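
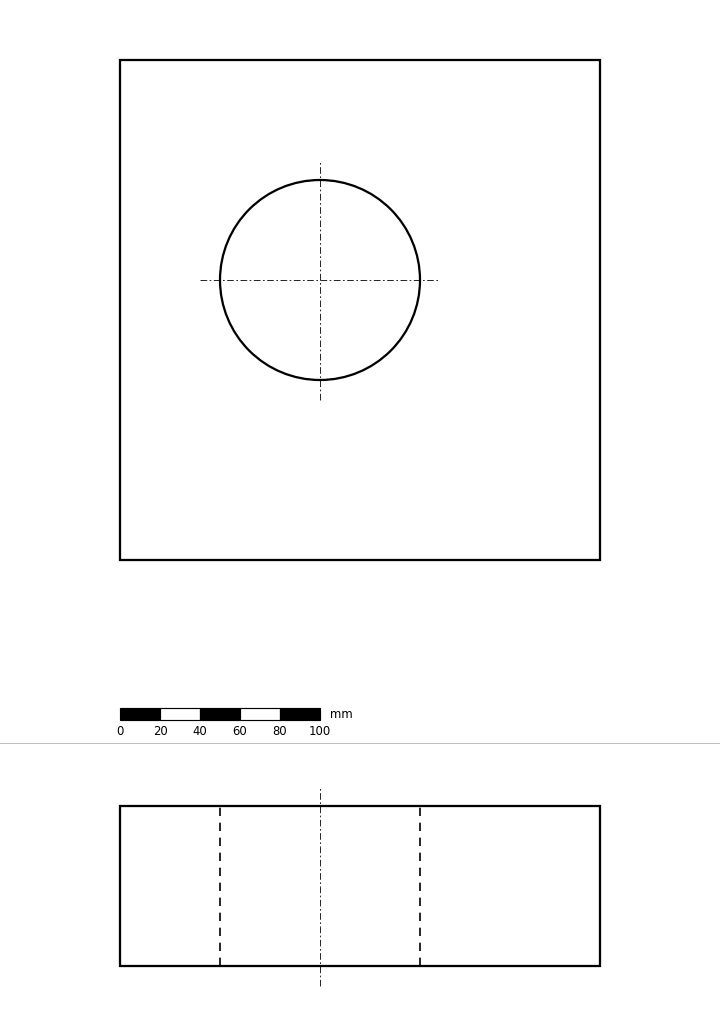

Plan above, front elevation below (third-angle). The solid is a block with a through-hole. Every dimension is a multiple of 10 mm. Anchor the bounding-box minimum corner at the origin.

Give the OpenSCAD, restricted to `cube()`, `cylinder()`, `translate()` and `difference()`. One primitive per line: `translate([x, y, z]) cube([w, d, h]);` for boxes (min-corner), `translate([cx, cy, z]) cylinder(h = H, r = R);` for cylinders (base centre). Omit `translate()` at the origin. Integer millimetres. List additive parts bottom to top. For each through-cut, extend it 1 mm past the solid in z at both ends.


difference() {
  cube([240, 250, 80]);
  translate([100, 140, -1]) cylinder(h = 82, r = 50);
}


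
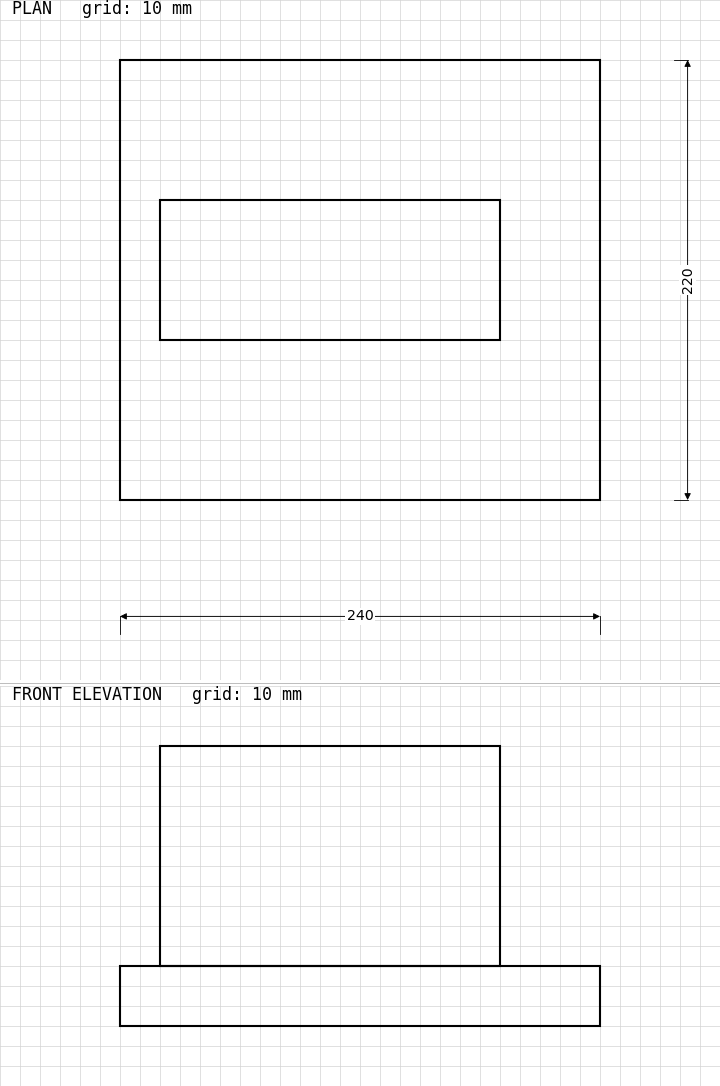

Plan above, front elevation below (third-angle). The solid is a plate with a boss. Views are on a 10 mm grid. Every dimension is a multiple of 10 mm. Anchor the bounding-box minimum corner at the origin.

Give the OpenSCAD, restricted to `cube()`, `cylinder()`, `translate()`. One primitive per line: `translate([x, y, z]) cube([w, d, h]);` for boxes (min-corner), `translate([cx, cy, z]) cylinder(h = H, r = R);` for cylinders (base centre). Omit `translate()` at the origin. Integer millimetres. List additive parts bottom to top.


cube([240, 220, 30]);
translate([20, 80, 30]) cube([170, 70, 110]);


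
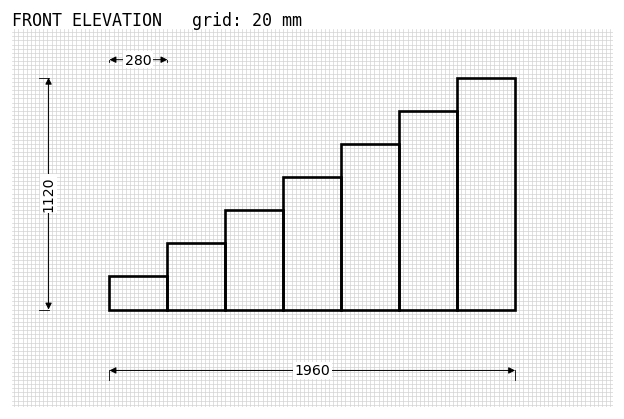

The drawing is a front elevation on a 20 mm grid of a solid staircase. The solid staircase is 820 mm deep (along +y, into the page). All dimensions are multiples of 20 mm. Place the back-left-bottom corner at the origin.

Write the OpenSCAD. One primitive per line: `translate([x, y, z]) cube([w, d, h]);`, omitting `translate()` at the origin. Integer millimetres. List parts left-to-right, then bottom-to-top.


cube([280, 820, 160]);
translate([280, 0, 0]) cube([280, 820, 320]);
translate([560, 0, 0]) cube([280, 820, 480]);
translate([840, 0, 0]) cube([280, 820, 640]);
translate([1120, 0, 0]) cube([280, 820, 800]);
translate([1400, 0, 0]) cube([280, 820, 960]);
translate([1680, 0, 0]) cube([280, 820, 1120]);


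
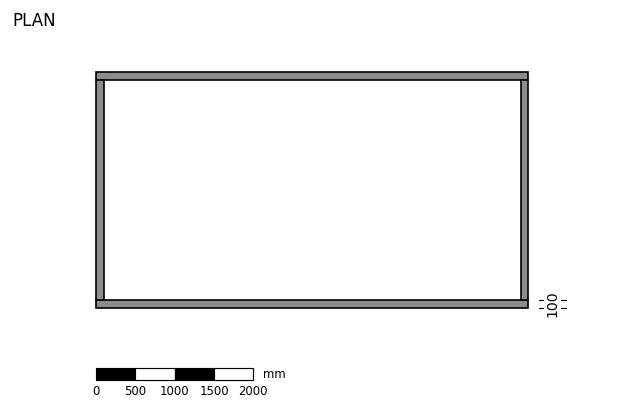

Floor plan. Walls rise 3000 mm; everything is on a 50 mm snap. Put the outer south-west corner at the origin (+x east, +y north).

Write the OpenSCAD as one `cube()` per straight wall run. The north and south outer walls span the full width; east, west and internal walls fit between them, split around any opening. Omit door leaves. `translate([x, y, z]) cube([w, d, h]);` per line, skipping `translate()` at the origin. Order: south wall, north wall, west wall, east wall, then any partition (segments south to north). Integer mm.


cube([5500, 100, 3000]);
translate([0, 2900, 0]) cube([5500, 100, 3000]);
translate([0, 100, 0]) cube([100, 2800, 3000]);
translate([5400, 100, 0]) cube([100, 2800, 3000]);


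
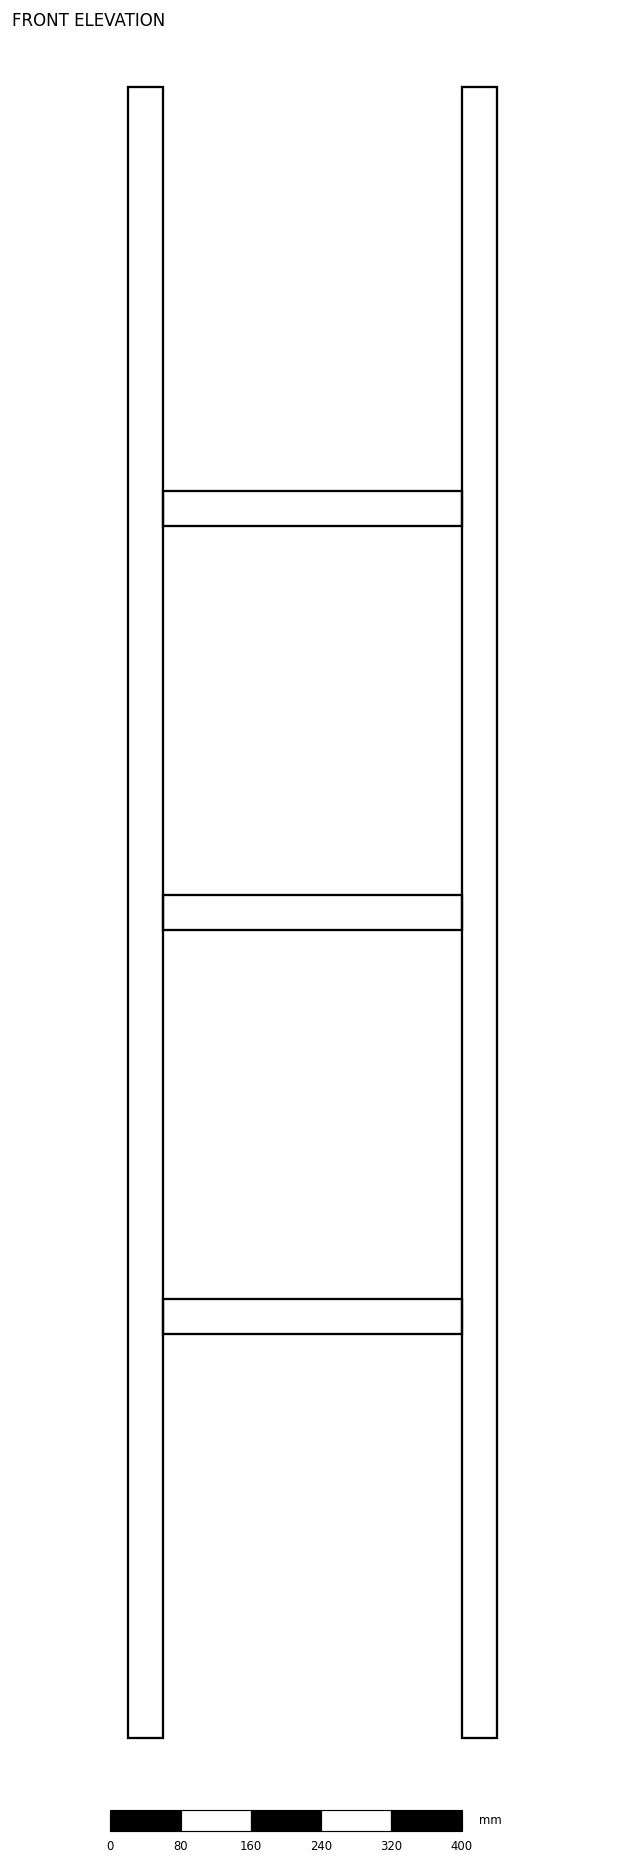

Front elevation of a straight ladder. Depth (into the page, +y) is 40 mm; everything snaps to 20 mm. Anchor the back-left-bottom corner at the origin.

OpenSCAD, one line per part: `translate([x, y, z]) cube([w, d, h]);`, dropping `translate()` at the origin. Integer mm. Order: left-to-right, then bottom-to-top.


cube([40, 40, 1880]);
translate([40, 0, 460]) cube([340, 40, 40]);
translate([40, 0, 920]) cube([340, 40, 40]);
translate([40, 0, 1380]) cube([340, 40, 40]);
translate([380, 0, 0]) cube([40, 40, 1880]);


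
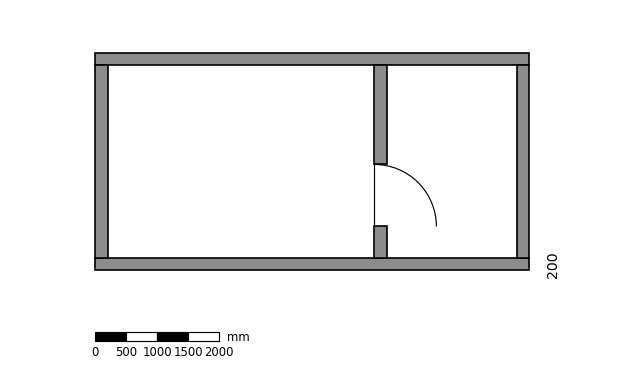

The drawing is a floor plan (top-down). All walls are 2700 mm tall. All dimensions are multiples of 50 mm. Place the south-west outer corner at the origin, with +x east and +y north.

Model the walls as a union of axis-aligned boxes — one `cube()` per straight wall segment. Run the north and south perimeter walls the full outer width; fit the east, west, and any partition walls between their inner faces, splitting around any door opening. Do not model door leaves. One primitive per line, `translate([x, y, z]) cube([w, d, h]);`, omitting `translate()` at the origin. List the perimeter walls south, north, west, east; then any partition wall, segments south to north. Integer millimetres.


cube([7000, 200, 2700]);
translate([0, 3300, 0]) cube([7000, 200, 2700]);
translate([0, 200, 0]) cube([200, 3100, 2700]);
translate([6800, 200, 0]) cube([200, 3100, 2700]);
translate([4500, 200, 0]) cube([200, 500, 2700]);
translate([4500, 1700, 0]) cube([200, 1600, 2700]);


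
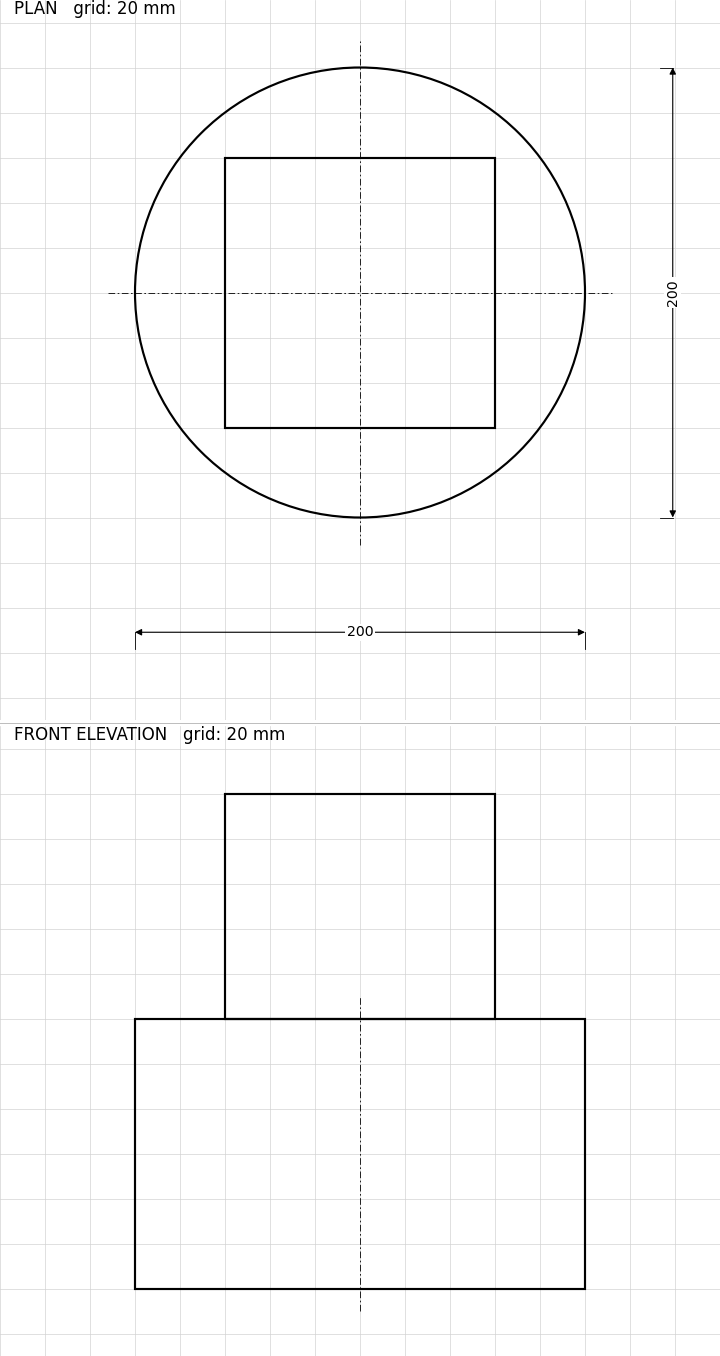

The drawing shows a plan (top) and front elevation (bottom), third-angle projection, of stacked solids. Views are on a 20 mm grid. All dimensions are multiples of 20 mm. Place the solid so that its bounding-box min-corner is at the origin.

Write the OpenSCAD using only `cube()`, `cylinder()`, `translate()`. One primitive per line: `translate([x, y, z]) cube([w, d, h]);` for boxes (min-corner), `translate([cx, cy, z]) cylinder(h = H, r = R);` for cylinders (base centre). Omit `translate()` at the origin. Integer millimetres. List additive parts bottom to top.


translate([100, 100, 0]) cylinder(h = 120, r = 100);
translate([40, 40, 120]) cube([120, 120, 100]);


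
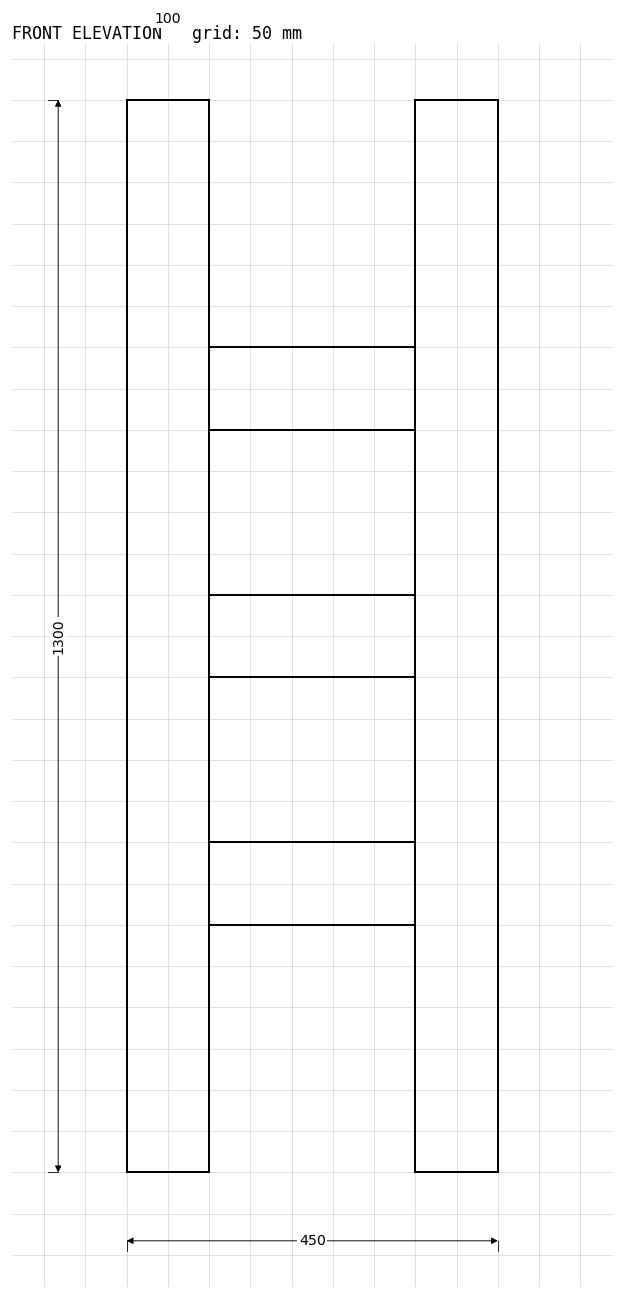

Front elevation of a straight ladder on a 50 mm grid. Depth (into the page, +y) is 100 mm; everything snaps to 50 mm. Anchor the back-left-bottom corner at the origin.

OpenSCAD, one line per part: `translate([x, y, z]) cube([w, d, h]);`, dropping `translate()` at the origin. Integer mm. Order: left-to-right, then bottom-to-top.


cube([100, 100, 1300]);
translate([100, 0, 300]) cube([250, 100, 100]);
translate([100, 0, 600]) cube([250, 100, 100]);
translate([100, 0, 900]) cube([250, 100, 100]);
translate([350, 0, 0]) cube([100, 100, 1300]);


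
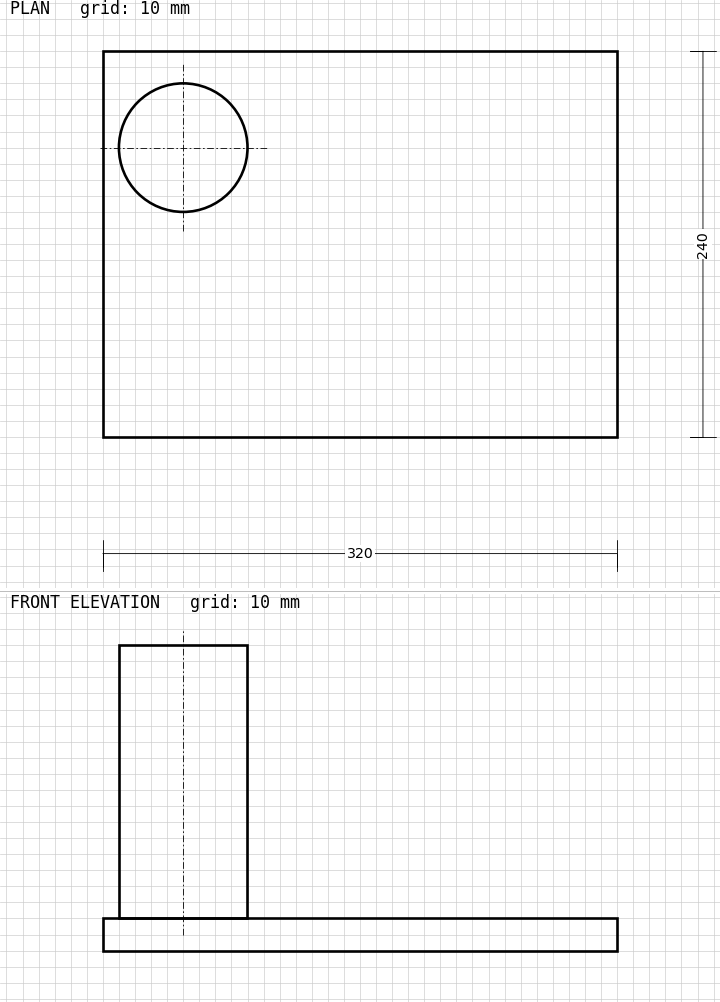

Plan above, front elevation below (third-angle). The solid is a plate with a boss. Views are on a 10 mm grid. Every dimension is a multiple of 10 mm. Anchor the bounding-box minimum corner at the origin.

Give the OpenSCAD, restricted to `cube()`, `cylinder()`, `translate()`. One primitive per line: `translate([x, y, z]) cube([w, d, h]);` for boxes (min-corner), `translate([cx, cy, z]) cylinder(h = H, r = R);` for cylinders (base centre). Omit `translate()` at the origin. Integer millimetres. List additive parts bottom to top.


cube([320, 240, 20]);
translate([50, 180, 20]) cylinder(h = 170, r = 40);


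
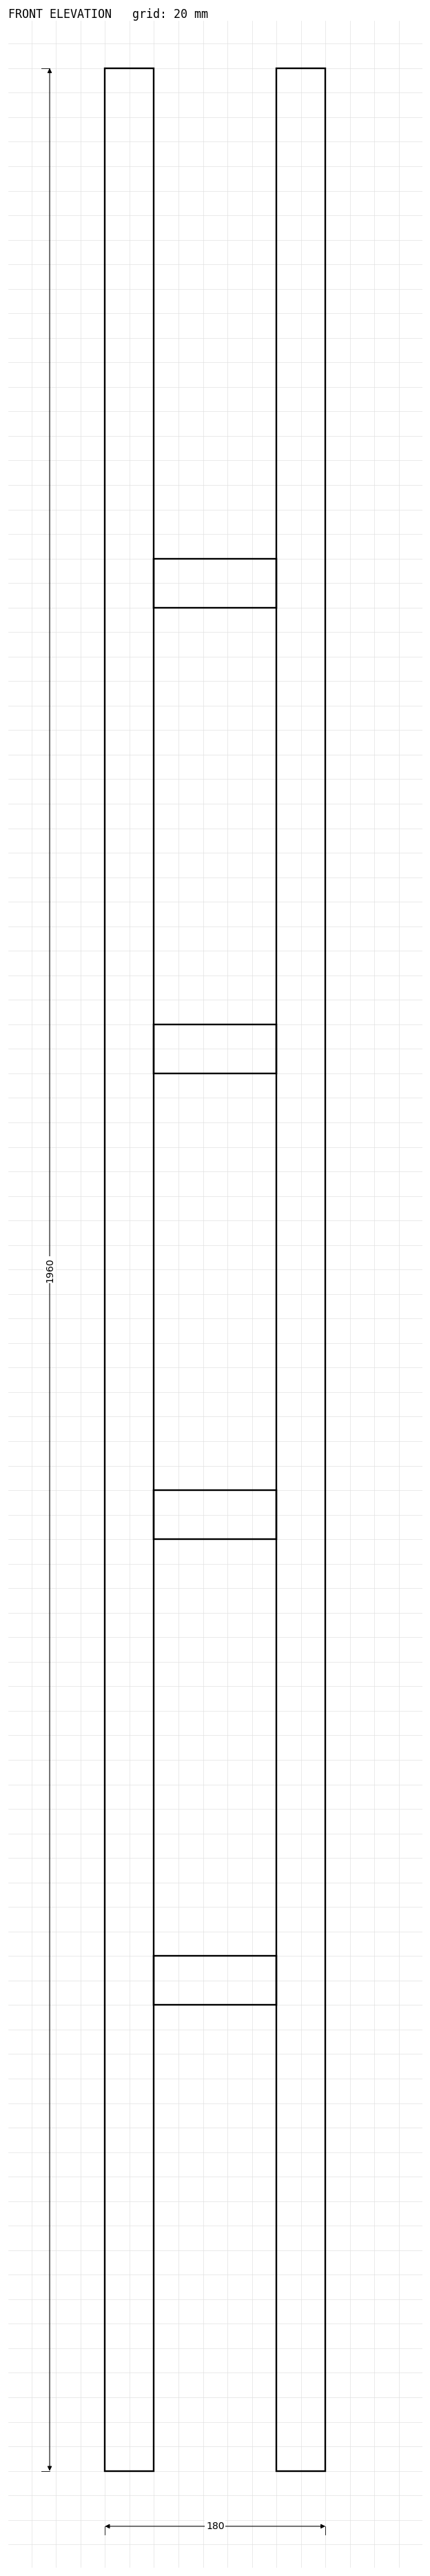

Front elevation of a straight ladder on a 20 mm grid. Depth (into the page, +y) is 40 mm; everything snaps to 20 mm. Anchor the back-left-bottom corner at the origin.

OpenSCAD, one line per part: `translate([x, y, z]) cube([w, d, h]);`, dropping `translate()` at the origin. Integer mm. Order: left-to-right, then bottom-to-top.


cube([40, 40, 1960]);
translate([40, 0, 380]) cube([100, 40, 40]);
translate([40, 0, 760]) cube([100, 40, 40]);
translate([40, 0, 1140]) cube([100, 40, 40]);
translate([40, 0, 1520]) cube([100, 40, 40]);
translate([140, 0, 0]) cube([40, 40, 1960]);


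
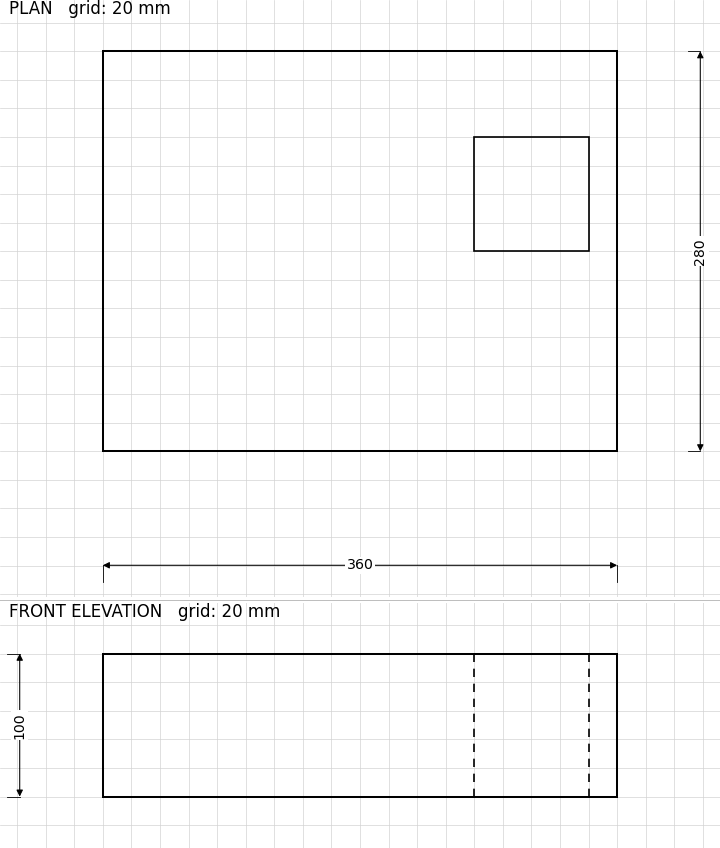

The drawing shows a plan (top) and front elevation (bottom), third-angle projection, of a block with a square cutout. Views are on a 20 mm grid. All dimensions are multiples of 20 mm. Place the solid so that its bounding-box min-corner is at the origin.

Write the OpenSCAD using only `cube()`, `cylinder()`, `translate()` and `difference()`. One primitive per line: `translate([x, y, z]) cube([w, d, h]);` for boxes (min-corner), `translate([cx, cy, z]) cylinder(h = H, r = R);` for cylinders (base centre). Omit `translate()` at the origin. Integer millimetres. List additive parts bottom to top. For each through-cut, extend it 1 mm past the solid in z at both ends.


difference() {
  cube([360, 280, 100]);
  translate([260, 140, -1]) cube([80, 80, 102]);
}


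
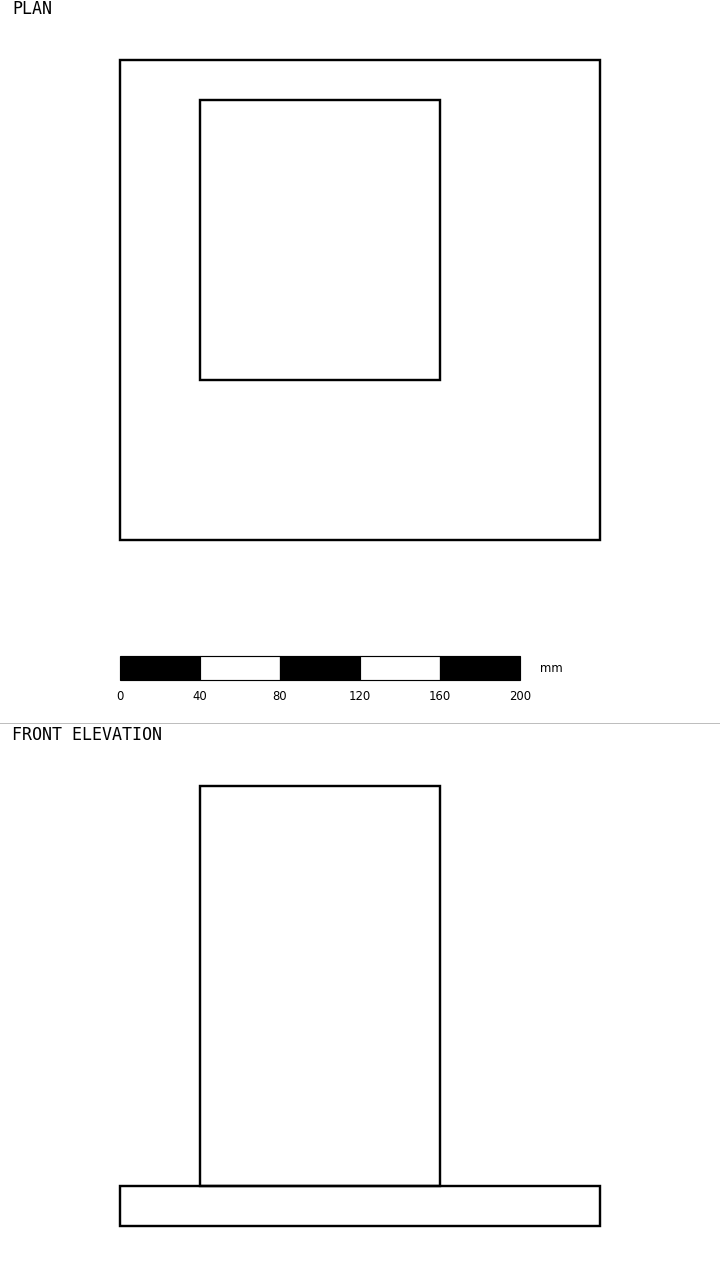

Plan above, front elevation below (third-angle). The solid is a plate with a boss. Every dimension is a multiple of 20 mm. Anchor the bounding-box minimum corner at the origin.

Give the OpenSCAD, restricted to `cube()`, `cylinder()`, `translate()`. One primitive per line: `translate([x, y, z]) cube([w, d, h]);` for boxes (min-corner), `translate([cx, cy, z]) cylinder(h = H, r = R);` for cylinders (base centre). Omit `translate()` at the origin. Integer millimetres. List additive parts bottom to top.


cube([240, 240, 20]);
translate([40, 80, 20]) cube([120, 140, 200]);


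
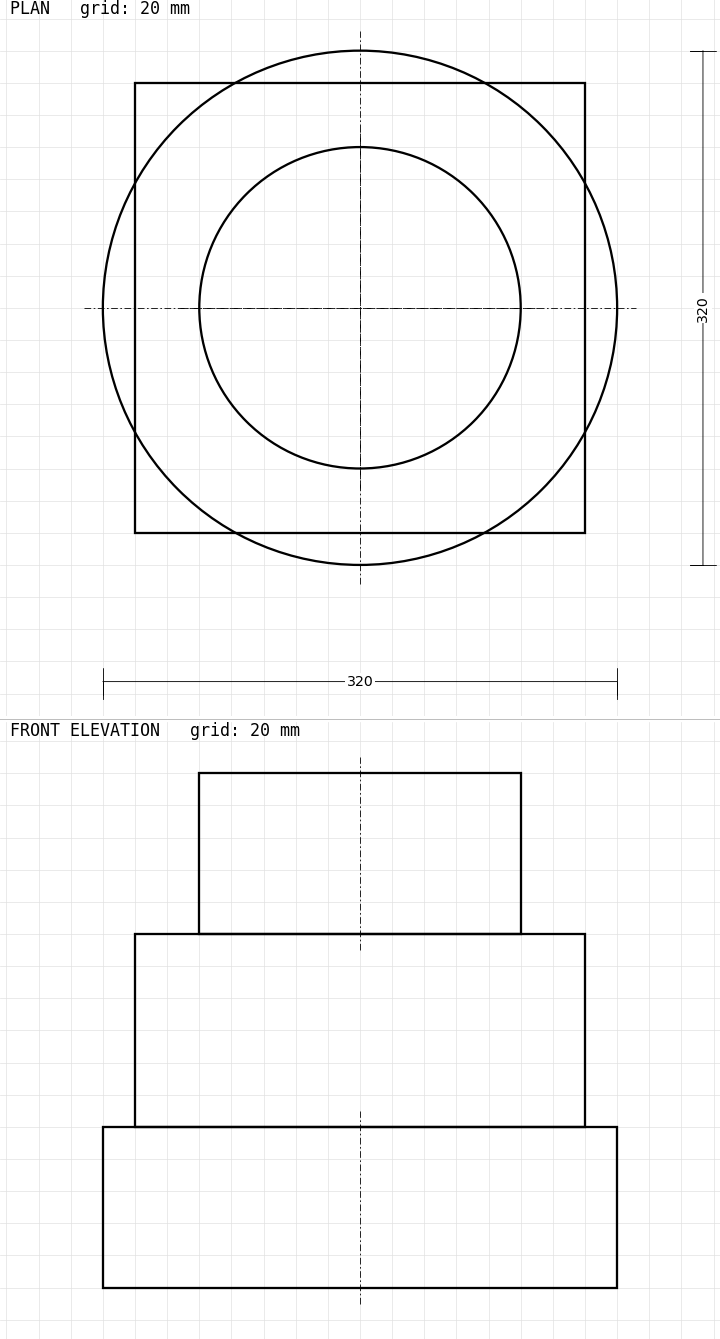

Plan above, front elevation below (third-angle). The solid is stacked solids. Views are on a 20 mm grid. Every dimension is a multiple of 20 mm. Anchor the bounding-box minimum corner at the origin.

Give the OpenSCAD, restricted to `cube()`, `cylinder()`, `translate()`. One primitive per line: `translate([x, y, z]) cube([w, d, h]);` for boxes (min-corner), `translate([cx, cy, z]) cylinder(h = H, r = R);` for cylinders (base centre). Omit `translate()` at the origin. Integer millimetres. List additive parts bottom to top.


translate([160, 160, 0]) cylinder(h = 100, r = 160);
translate([20, 20, 100]) cube([280, 280, 120]);
translate([160, 160, 220]) cylinder(h = 100, r = 100);


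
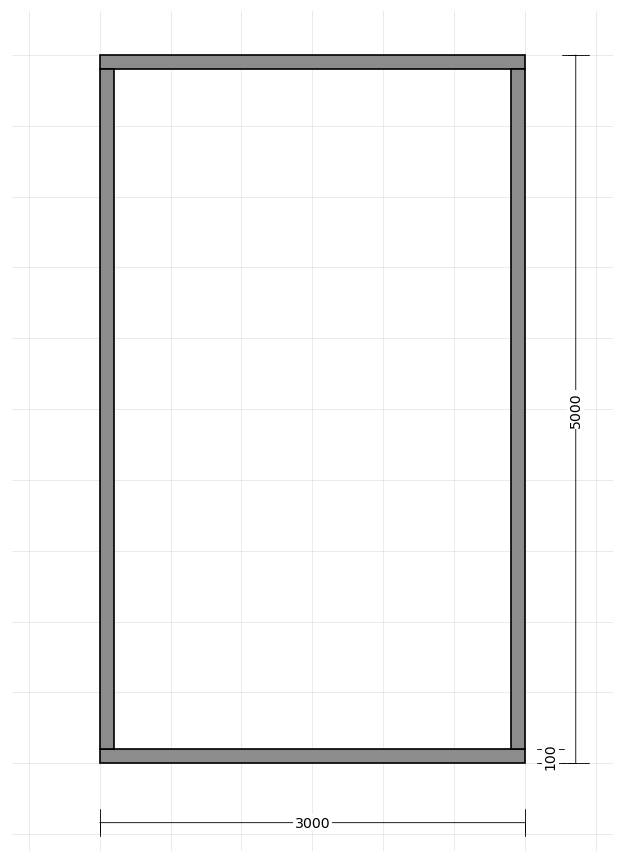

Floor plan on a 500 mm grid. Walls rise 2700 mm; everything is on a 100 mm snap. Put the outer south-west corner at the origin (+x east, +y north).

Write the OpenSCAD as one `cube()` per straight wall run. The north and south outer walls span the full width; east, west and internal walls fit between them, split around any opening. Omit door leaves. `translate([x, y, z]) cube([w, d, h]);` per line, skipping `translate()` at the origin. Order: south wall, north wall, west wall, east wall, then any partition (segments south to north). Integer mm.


cube([3000, 100, 2700]);
translate([0, 4900, 0]) cube([3000, 100, 2700]);
translate([0, 100, 0]) cube([100, 4800, 2700]);
translate([2900, 100, 0]) cube([100, 4800, 2700]);


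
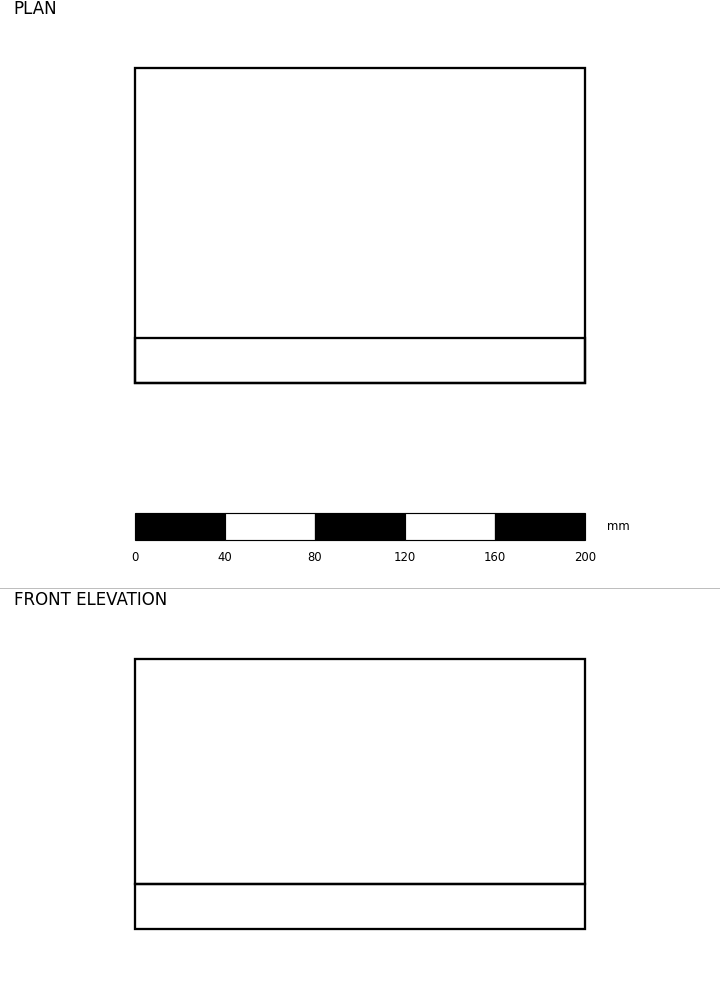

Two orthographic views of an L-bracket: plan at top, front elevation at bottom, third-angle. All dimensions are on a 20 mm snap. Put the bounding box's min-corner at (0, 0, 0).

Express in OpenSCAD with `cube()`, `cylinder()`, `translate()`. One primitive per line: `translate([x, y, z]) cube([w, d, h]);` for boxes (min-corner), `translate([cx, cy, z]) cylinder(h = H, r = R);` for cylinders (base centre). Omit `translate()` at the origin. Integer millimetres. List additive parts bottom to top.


cube([200, 140, 20]);
translate([0, 0, 20]) cube([200, 20, 100]);


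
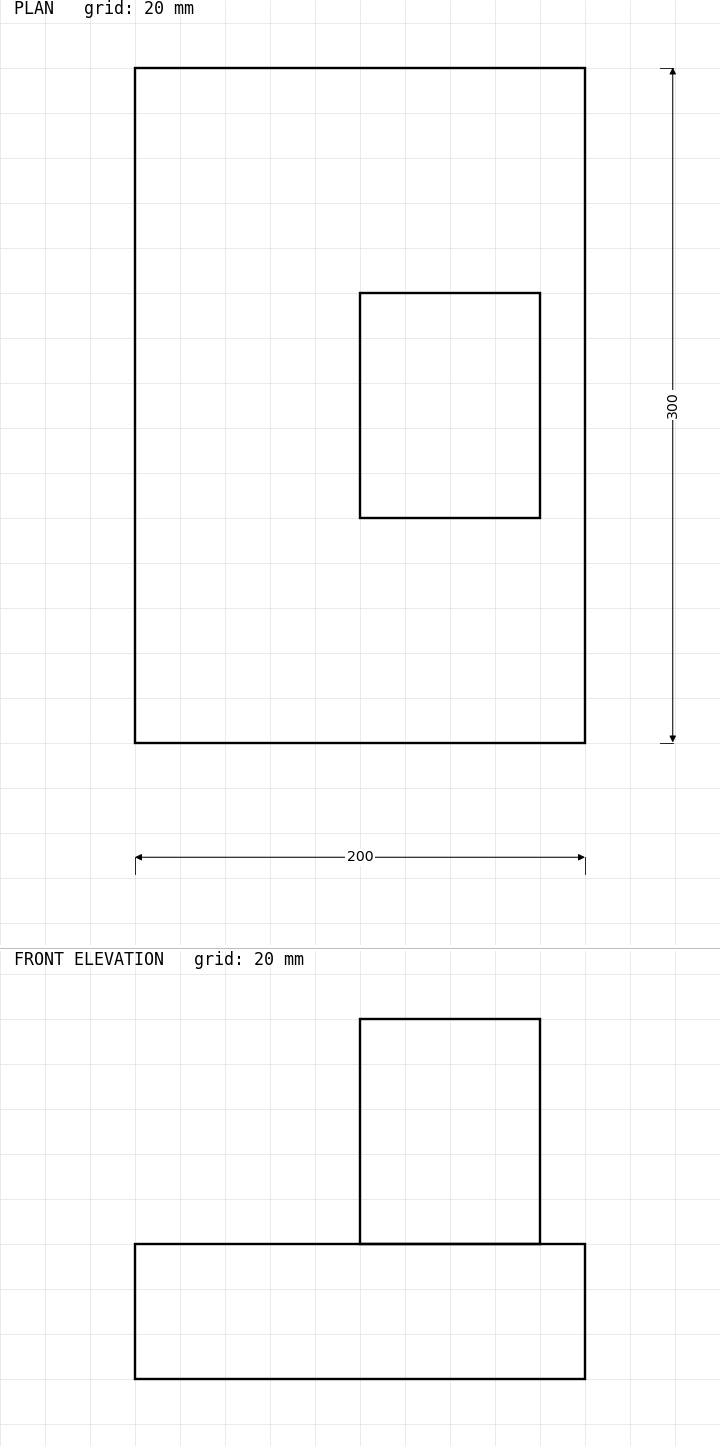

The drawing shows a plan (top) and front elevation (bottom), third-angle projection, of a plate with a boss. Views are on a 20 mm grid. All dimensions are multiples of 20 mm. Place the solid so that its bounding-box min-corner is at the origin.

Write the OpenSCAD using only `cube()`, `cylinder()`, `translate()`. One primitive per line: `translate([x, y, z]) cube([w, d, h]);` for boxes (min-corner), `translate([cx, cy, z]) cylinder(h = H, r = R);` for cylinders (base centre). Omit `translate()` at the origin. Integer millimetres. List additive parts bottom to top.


cube([200, 300, 60]);
translate([100, 100, 60]) cube([80, 100, 100]);


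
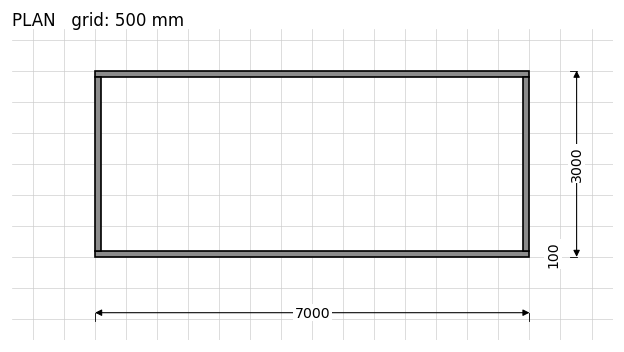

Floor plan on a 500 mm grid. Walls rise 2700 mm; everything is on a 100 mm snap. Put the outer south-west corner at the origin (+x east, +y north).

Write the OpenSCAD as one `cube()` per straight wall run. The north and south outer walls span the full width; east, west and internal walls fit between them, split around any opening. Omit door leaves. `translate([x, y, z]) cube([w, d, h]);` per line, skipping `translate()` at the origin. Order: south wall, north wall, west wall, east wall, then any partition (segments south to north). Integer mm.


cube([7000, 100, 2700]);
translate([0, 2900, 0]) cube([7000, 100, 2700]);
translate([0, 100, 0]) cube([100, 2800, 2700]);
translate([6900, 100, 0]) cube([100, 2800, 2700]);


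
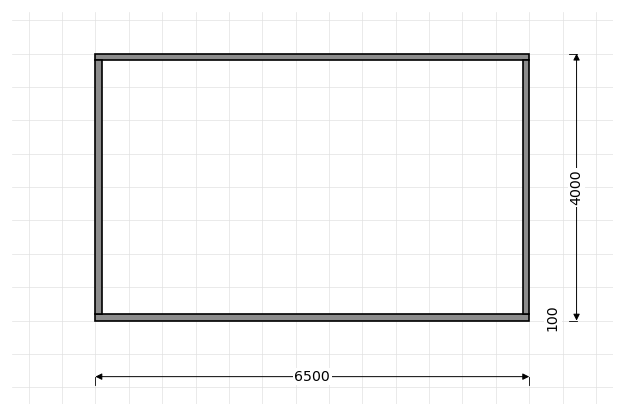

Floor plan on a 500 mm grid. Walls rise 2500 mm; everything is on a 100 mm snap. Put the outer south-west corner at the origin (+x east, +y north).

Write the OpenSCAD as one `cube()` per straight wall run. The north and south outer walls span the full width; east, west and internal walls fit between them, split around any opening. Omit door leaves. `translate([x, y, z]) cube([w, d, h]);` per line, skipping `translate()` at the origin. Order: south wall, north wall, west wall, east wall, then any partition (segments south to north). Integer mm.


cube([6500, 100, 2500]);
translate([0, 3900, 0]) cube([6500, 100, 2500]);
translate([0, 100, 0]) cube([100, 3800, 2500]);
translate([6400, 100, 0]) cube([100, 3800, 2500]);


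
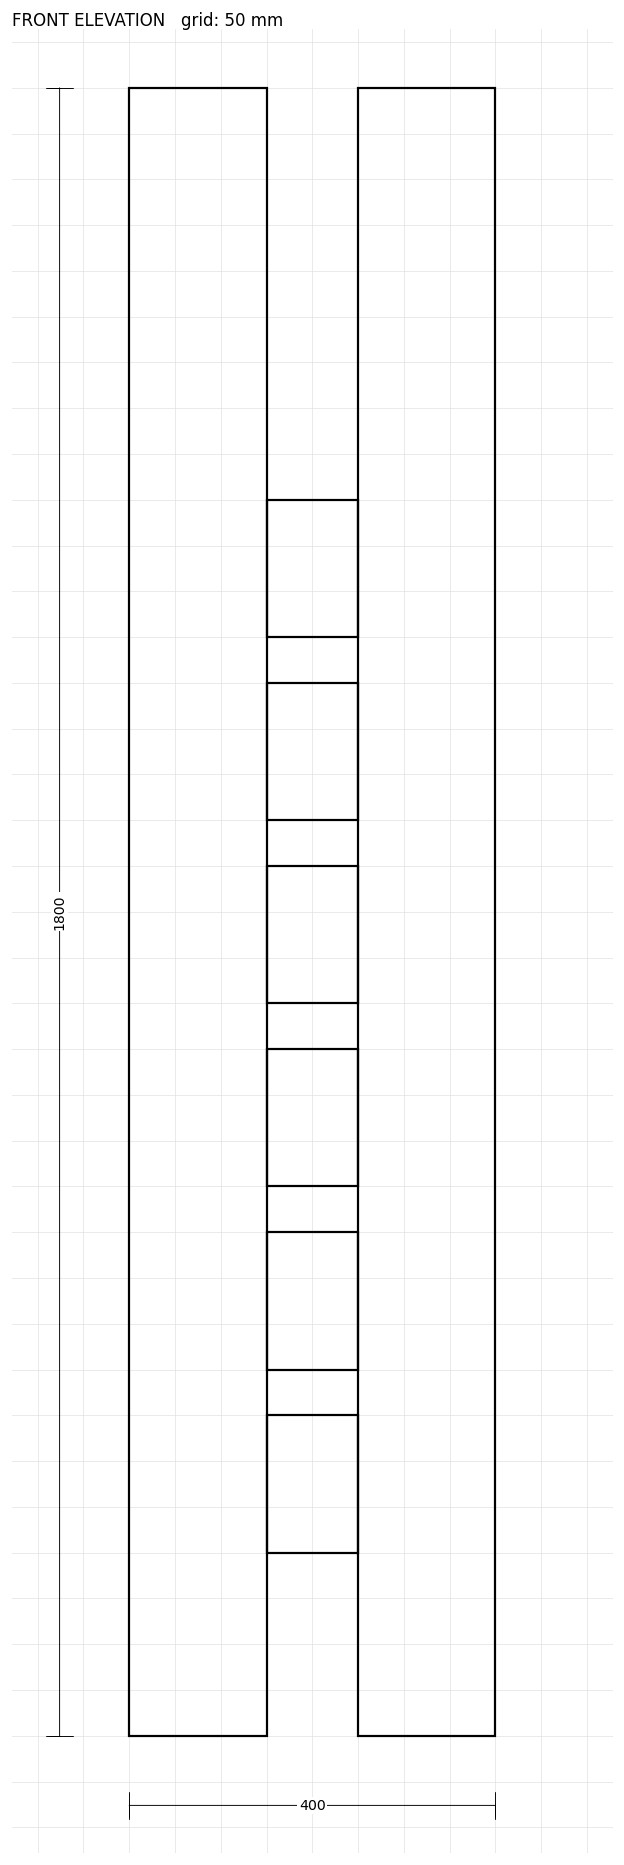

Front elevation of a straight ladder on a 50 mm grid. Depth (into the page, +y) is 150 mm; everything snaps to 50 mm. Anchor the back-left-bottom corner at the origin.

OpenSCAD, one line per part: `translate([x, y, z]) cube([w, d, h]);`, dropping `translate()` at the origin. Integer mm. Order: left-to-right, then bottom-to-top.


cube([150, 150, 1800]);
translate([150, 0, 200]) cube([100, 150, 150]);
translate([150, 0, 400]) cube([100, 150, 150]);
translate([150, 0, 600]) cube([100, 150, 150]);
translate([150, 0, 800]) cube([100, 150, 150]);
translate([150, 0, 1000]) cube([100, 150, 150]);
translate([150, 0, 1200]) cube([100, 150, 150]);
translate([250, 0, 0]) cube([150, 150, 1800]);


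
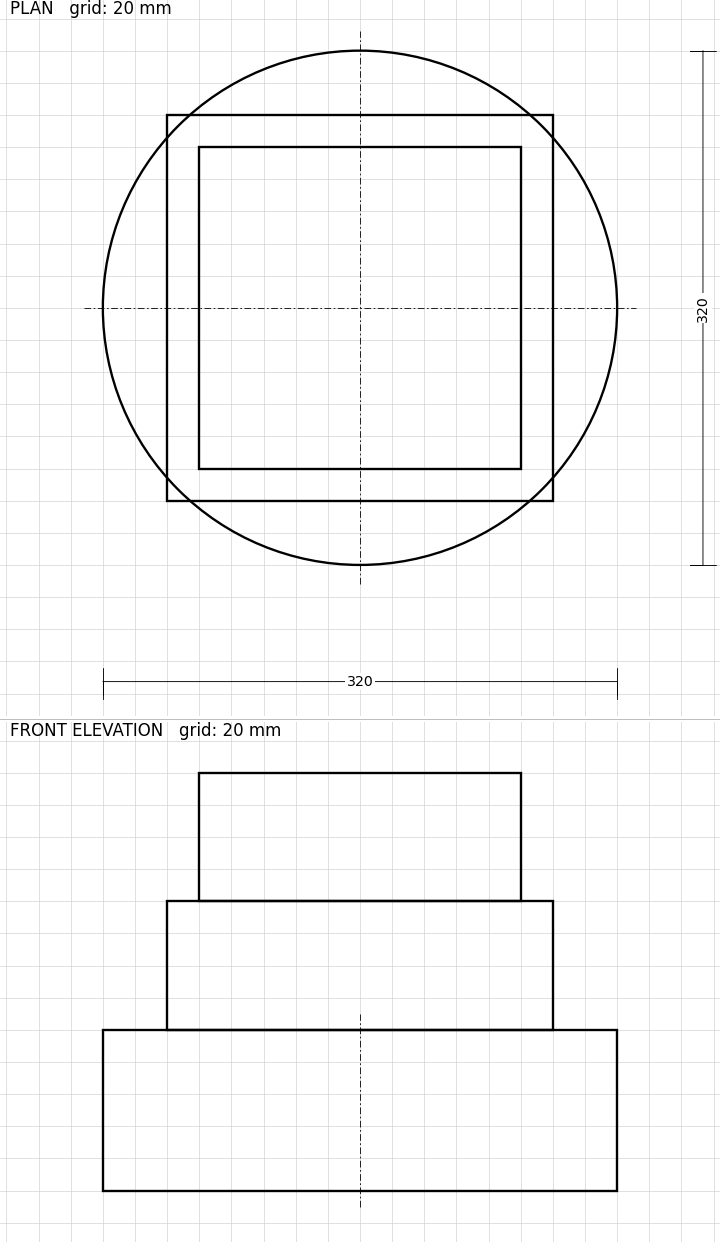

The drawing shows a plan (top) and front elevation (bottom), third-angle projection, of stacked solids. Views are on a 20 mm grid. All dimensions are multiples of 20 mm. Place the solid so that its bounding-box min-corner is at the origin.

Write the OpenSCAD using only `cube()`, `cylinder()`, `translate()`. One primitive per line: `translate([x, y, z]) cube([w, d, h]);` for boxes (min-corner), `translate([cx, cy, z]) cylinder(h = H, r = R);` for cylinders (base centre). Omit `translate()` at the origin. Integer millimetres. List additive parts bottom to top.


translate([160, 160, 0]) cylinder(h = 100, r = 160);
translate([40, 40, 100]) cube([240, 240, 80]);
translate([60, 60, 180]) cube([200, 200, 80]);


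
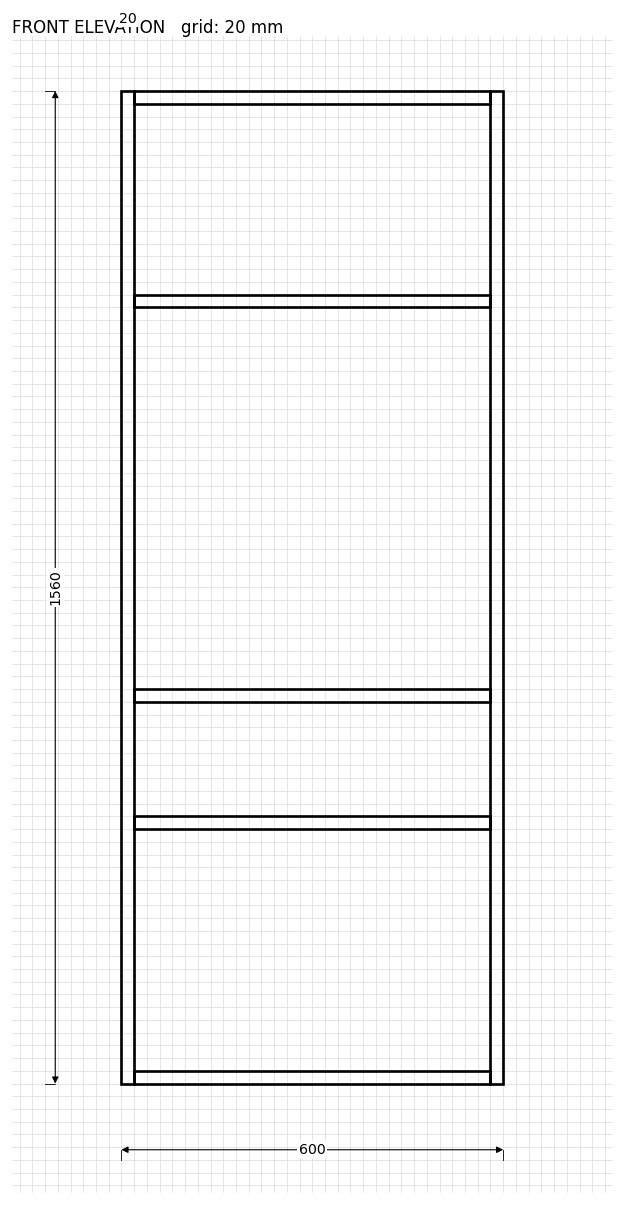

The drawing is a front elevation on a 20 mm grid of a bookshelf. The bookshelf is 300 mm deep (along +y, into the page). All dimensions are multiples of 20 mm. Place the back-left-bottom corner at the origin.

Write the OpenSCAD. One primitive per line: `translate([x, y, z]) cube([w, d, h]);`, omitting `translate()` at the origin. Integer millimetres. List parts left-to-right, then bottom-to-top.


cube([20, 300, 1560]);
translate([20, 0, 0]) cube([560, 300, 20]);
translate([20, 0, 400]) cube([560, 300, 20]);
translate([20, 0, 600]) cube([560, 300, 20]);
translate([20, 0, 1220]) cube([560, 300, 20]);
translate([20, 0, 1540]) cube([560, 300, 20]);
translate([580, 0, 0]) cube([20, 300, 1560]);


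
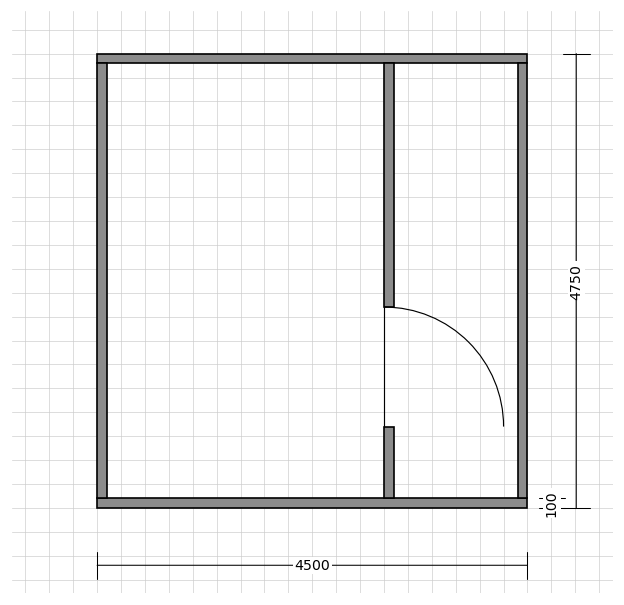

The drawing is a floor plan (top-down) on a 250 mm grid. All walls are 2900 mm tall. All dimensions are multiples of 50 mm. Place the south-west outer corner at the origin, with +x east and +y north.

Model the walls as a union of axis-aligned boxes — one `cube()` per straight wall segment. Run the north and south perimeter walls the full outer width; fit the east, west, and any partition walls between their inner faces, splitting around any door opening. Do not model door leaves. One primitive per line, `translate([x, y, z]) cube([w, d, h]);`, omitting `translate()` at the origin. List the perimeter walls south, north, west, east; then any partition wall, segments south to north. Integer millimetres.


cube([4500, 100, 2900]);
translate([0, 4650, 0]) cube([4500, 100, 2900]);
translate([0, 100, 0]) cube([100, 4550, 2900]);
translate([4400, 100, 0]) cube([100, 4550, 2900]);
translate([3000, 100, 0]) cube([100, 750, 2900]);
translate([3000, 2100, 0]) cube([100, 2550, 2900]);


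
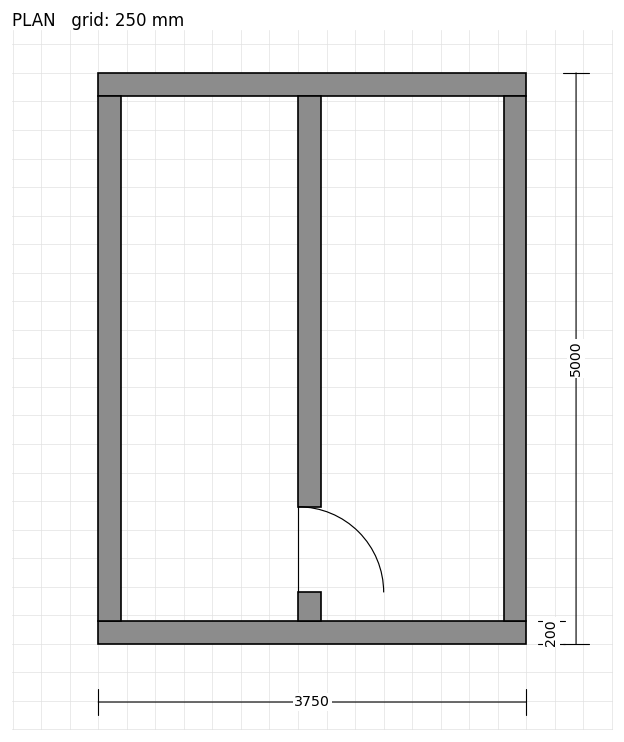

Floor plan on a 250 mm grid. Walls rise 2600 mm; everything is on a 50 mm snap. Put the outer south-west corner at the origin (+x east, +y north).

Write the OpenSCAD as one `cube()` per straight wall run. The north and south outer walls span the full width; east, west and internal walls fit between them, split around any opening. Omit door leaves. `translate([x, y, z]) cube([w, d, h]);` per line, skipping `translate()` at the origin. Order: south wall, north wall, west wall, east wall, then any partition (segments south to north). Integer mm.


cube([3750, 200, 2600]);
translate([0, 4800, 0]) cube([3750, 200, 2600]);
translate([0, 200, 0]) cube([200, 4600, 2600]);
translate([3550, 200, 0]) cube([200, 4600, 2600]);
translate([1750, 200, 0]) cube([200, 250, 2600]);
translate([1750, 1200, 0]) cube([200, 3600, 2600]);


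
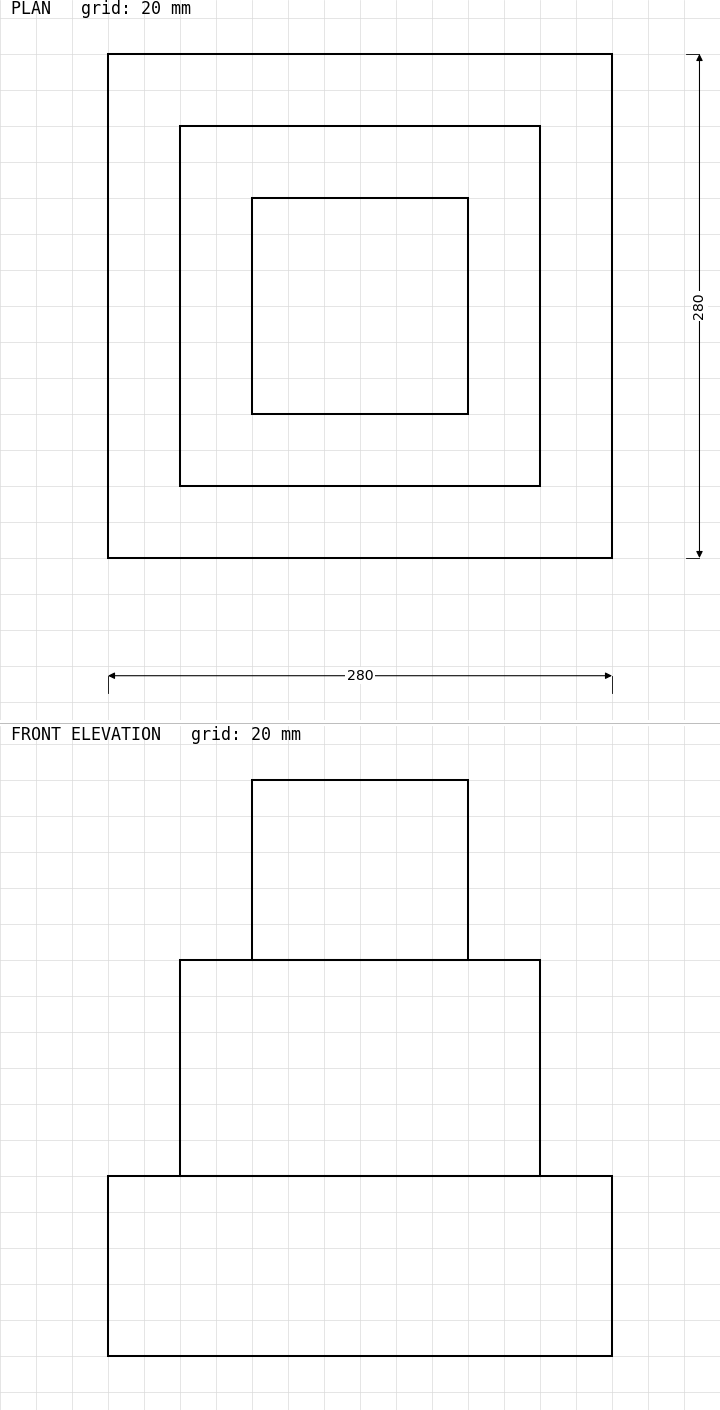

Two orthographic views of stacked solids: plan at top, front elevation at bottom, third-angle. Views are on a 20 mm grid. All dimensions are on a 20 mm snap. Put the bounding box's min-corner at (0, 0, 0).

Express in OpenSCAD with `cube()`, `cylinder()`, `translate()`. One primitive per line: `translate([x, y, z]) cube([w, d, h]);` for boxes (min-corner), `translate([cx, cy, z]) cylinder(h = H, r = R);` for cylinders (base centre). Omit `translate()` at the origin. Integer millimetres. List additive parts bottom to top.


cube([280, 280, 100]);
translate([40, 40, 100]) cube([200, 200, 120]);
translate([80, 80, 220]) cube([120, 120, 100]);


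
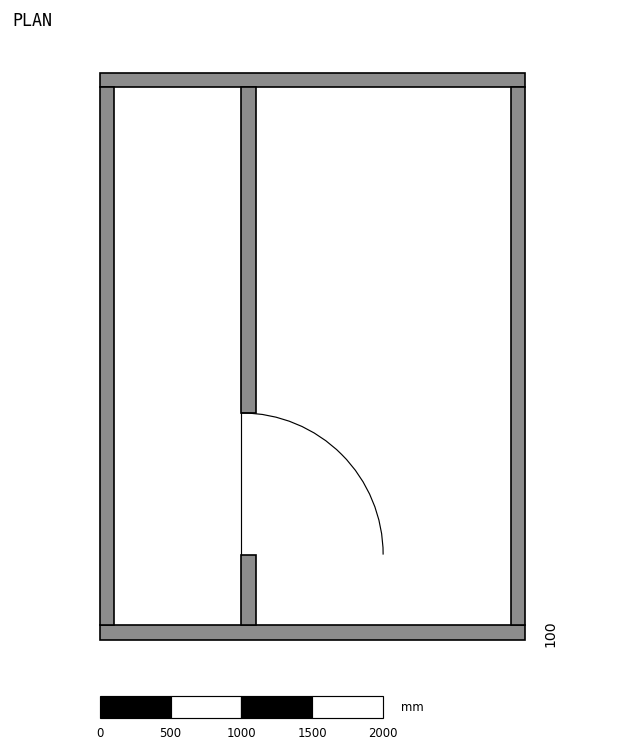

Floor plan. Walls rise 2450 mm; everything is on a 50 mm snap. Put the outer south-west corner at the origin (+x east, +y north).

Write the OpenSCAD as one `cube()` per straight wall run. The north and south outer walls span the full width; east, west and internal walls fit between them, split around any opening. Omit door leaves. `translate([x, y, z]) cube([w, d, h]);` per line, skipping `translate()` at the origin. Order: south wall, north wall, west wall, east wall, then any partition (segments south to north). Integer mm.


cube([3000, 100, 2450]);
translate([0, 3900, 0]) cube([3000, 100, 2450]);
translate([0, 100, 0]) cube([100, 3800, 2450]);
translate([2900, 100, 0]) cube([100, 3800, 2450]);
translate([1000, 100, 0]) cube([100, 500, 2450]);
translate([1000, 1600, 0]) cube([100, 2300, 2450]);


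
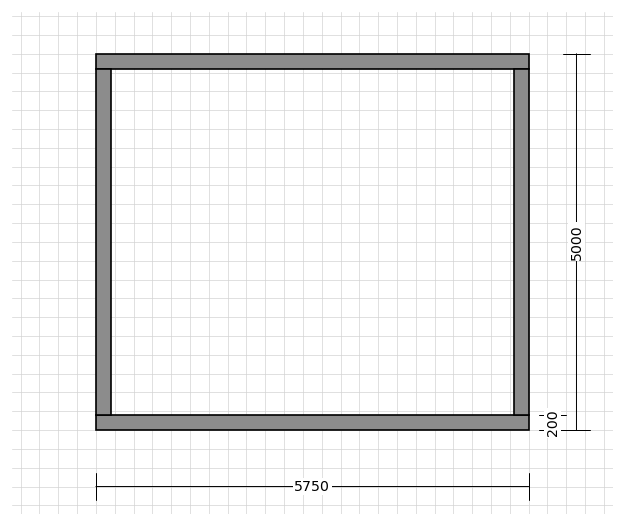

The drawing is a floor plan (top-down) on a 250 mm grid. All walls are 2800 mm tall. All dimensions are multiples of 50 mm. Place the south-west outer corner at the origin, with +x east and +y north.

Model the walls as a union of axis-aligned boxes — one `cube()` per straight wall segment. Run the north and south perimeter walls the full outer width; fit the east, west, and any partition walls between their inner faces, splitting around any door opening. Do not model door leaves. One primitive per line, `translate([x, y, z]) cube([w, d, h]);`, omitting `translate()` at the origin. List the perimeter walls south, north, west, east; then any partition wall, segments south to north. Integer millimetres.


cube([5750, 200, 2800]);
translate([0, 4800, 0]) cube([5750, 200, 2800]);
translate([0, 200, 0]) cube([200, 4600, 2800]);
translate([5550, 200, 0]) cube([200, 4600, 2800]);


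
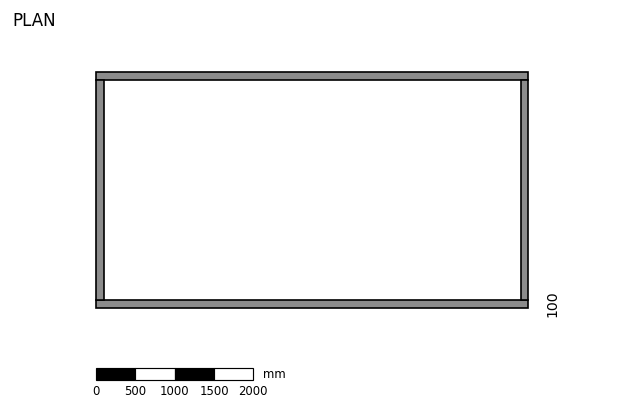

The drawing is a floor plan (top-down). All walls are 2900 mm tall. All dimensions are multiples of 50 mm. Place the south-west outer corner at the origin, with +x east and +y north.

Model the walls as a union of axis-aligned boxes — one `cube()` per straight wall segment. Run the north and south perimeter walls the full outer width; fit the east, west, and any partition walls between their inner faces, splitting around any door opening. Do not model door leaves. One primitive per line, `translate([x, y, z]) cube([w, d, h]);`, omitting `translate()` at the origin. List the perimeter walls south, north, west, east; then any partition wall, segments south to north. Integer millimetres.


cube([5500, 100, 2900]);
translate([0, 2900, 0]) cube([5500, 100, 2900]);
translate([0, 100, 0]) cube([100, 2800, 2900]);
translate([5400, 100, 0]) cube([100, 2800, 2900]);


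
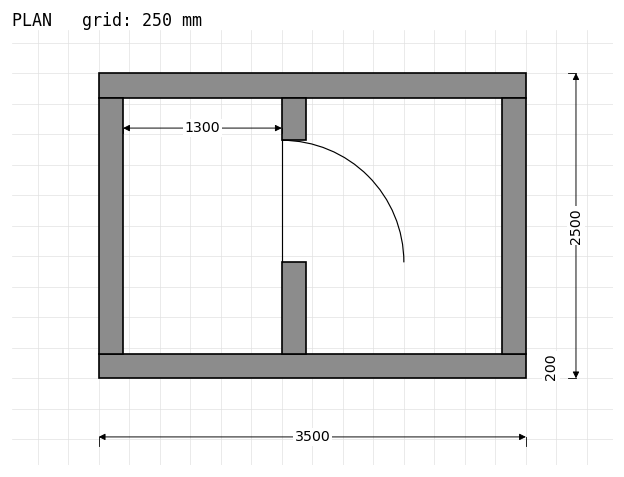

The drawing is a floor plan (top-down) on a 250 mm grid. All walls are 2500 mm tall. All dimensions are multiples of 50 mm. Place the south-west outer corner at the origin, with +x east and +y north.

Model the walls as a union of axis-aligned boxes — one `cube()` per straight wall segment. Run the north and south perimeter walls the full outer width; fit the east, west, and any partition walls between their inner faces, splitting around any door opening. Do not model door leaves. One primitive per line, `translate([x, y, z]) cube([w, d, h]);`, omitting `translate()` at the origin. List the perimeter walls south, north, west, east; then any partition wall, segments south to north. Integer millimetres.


cube([3500, 200, 2500]);
translate([0, 2300, 0]) cube([3500, 200, 2500]);
translate([0, 200, 0]) cube([200, 2100, 2500]);
translate([3300, 200, 0]) cube([200, 2100, 2500]);
translate([1500, 200, 0]) cube([200, 750, 2500]);
translate([1500, 1950, 0]) cube([200, 350, 2500]);


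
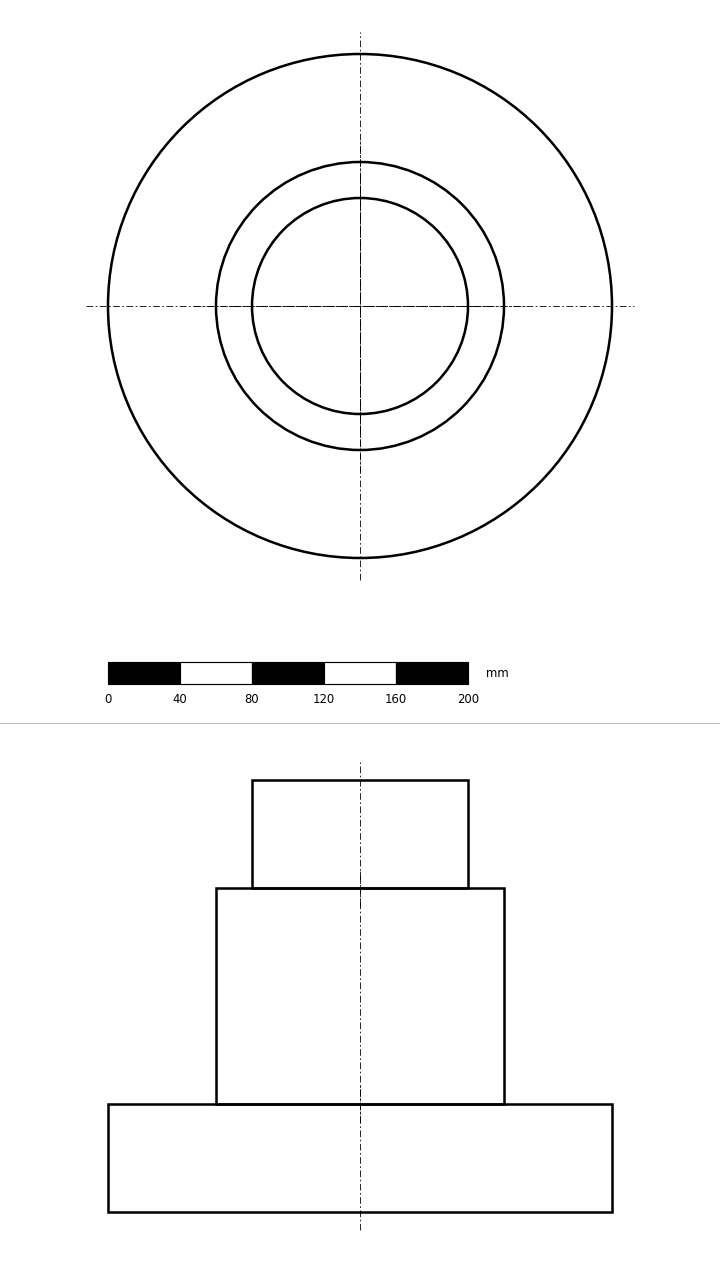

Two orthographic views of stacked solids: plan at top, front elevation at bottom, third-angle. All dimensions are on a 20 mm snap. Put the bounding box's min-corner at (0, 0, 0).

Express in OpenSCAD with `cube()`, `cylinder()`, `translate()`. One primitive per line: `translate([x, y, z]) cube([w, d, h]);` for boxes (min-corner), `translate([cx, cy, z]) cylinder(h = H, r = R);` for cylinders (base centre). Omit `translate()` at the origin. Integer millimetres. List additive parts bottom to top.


translate([140, 140, 0]) cylinder(h = 60, r = 140);
translate([140, 140, 60]) cylinder(h = 120, r = 80);
translate([140, 140, 180]) cylinder(h = 60, r = 60);


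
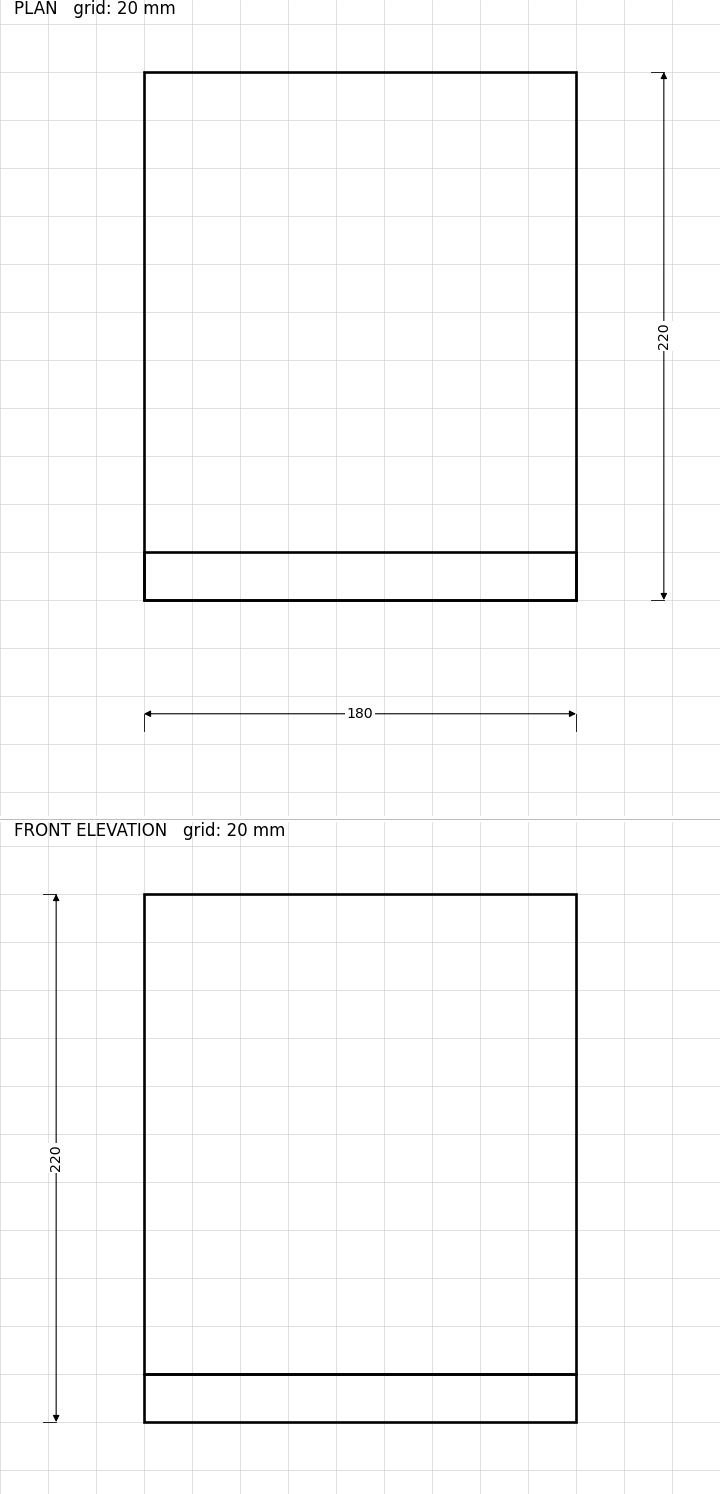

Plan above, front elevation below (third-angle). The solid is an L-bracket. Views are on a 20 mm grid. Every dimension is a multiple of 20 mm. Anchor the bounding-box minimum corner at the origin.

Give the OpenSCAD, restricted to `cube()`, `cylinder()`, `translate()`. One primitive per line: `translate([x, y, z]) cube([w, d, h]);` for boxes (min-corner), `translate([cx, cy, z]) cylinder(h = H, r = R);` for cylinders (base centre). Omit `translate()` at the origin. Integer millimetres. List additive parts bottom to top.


cube([180, 220, 20]);
translate([0, 0, 20]) cube([180, 20, 200]);


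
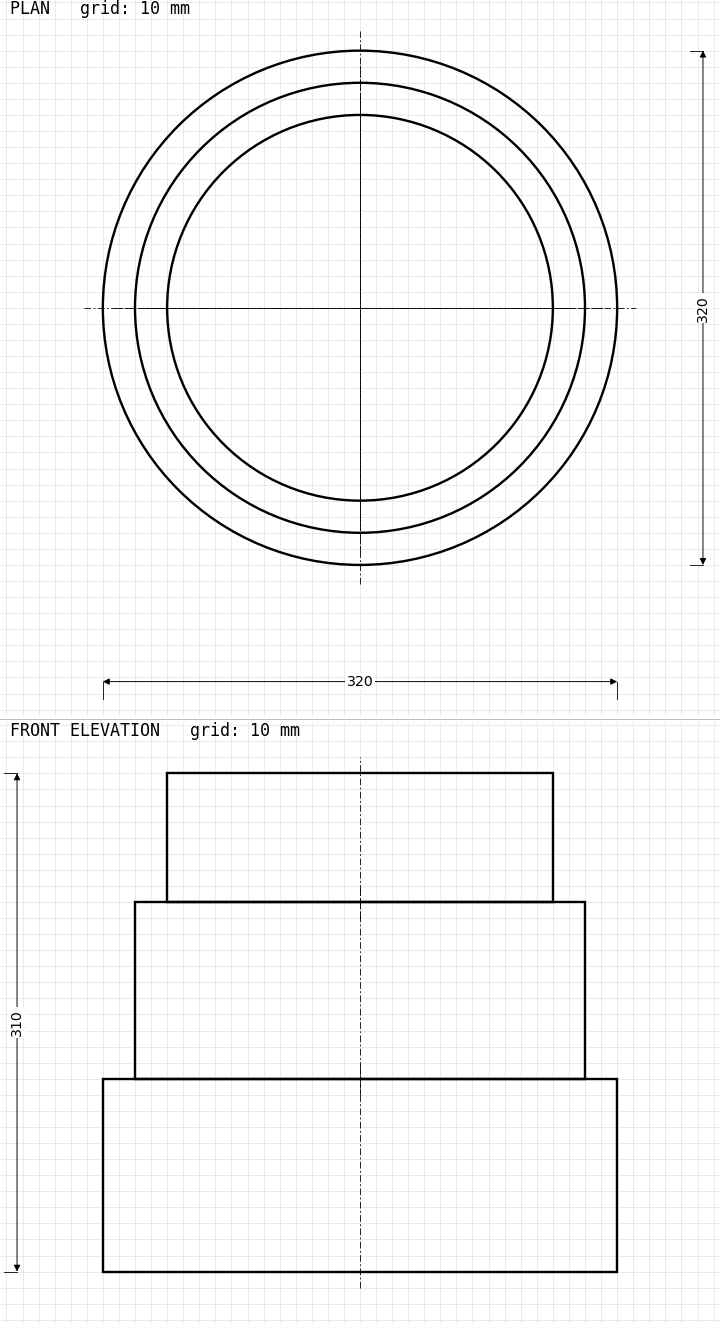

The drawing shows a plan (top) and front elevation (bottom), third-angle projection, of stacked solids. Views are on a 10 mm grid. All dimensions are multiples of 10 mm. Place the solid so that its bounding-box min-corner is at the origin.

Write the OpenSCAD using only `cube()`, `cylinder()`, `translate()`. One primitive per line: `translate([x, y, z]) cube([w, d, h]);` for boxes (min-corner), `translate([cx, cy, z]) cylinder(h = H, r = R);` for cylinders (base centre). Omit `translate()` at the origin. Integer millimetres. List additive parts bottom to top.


translate([160, 160, 0]) cylinder(h = 120, r = 160);
translate([160, 160, 120]) cylinder(h = 110, r = 140);
translate([160, 160, 230]) cylinder(h = 80, r = 120);


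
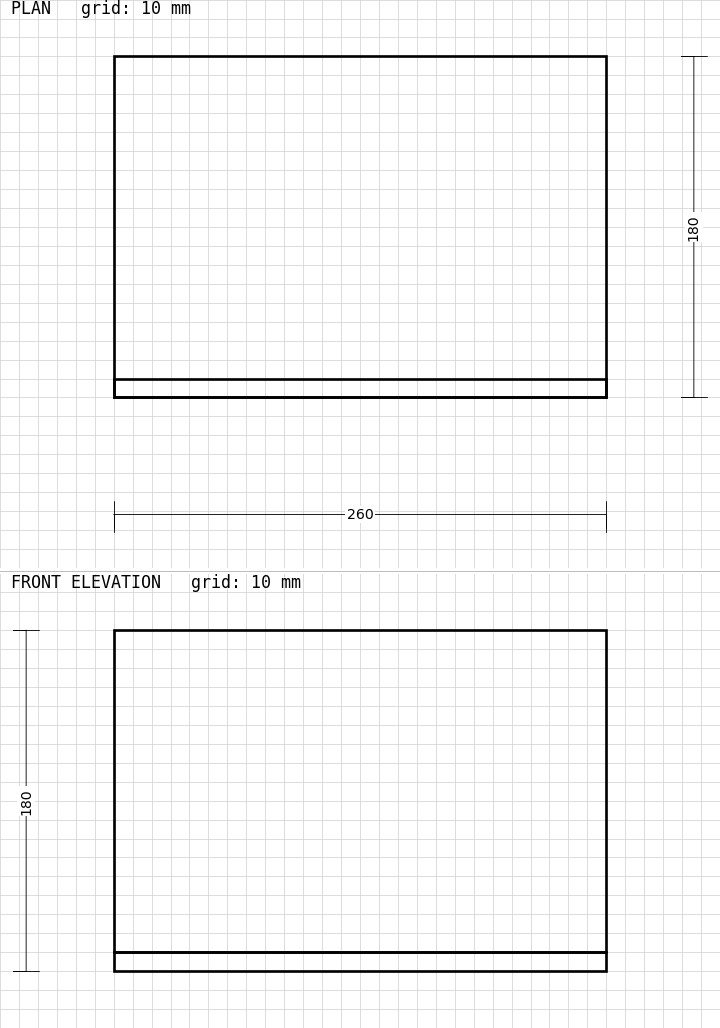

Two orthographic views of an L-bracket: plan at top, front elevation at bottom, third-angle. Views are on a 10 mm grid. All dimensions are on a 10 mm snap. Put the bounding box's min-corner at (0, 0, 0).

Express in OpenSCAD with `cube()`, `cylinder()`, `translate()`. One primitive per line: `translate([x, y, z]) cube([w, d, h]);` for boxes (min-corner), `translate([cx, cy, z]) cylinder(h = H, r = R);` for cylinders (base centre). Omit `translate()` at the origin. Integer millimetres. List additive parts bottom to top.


cube([260, 180, 10]);
translate([0, 0, 10]) cube([260, 10, 170]);


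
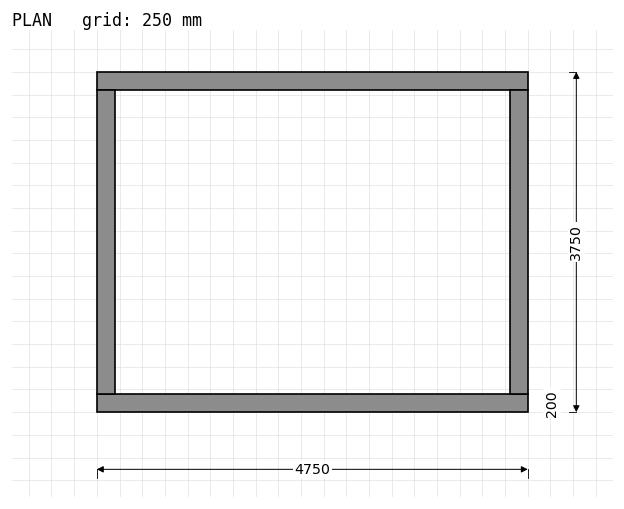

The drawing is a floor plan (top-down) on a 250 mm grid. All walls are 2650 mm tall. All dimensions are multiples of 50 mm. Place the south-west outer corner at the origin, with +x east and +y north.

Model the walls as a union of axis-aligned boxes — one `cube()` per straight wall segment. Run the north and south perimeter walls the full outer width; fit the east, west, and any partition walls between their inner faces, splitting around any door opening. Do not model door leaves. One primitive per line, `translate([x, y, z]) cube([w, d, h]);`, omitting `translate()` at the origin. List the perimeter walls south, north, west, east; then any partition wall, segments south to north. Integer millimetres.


cube([4750, 200, 2650]);
translate([0, 3550, 0]) cube([4750, 200, 2650]);
translate([0, 200, 0]) cube([200, 3350, 2650]);
translate([4550, 200, 0]) cube([200, 3350, 2650]);
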